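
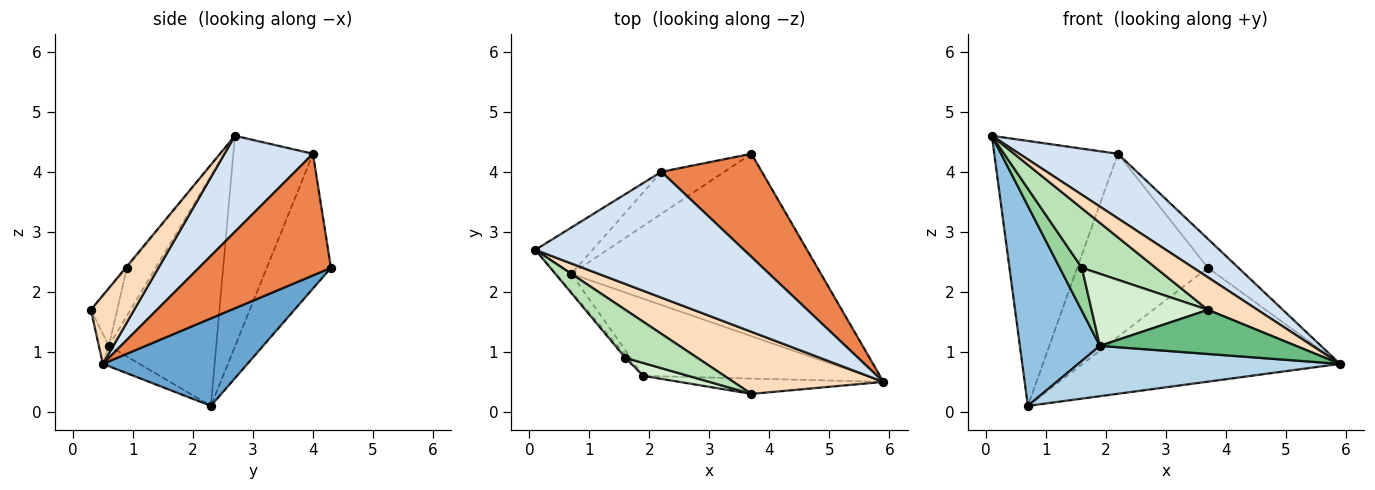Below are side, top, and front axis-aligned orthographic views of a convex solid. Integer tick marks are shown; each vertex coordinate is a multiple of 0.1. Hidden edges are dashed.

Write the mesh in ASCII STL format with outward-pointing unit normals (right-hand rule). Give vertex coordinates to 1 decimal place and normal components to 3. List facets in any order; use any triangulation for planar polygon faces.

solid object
 facet normal 0.285 0.507 -0.813
  outer loop
   vertex 0.7 2.3 0.1
   vertex 3.7 4.3 2.4
   vertex 5.9 0.5 0.8
  endloop
 endfacet
 facet normal -0.801 -0.597 -0.054
  outer loop
   vertex 1.9 0.6 1.1
   vertex 0.1 2.7 4.6
   vertex 0.7 2.3 0.1
  endloop
 endfacet
 facet normal -0.076 -0.545 -0.835
  outer loop
   vertex 1.9 0.6 1.1
   vertex 0.7 2.3 0.1
   vertex 5.9 0.5 0.8
  endloop
 endfacet
 facet normal 0.379 -0.422 0.823
  outer loop
   vertex 2.2 4.0 4.3
   vertex 0.1 2.7 4.6
   vertex 5.9 0.5 0.8
  endloop
 endfacet
 facet normal 0.759 0.175 0.627
  outer loop
   vertex 2.2 4.0 4.3
   vertex 5.9 0.5 0.8
   vertex 3.7 4.3 2.4
  endloop
 endfacet
 facet normal -0.536 0.832 -0.145
  outer loop
   vertex 2.2 4.0 4.3
   vertex 0.7 2.3 0.1
   vertex 0.1 2.7 4.6
  endloop
 endfacet
 facet normal -0.431 0.879 -0.202
  outer loop
   vertex 2.2 4.0 4.3
   vertex 3.7 4.3 2.4
   vertex 0.7 2.3 0.1
  endloop
 endfacet
 facet normal 0.375 -0.430 0.821
  outer loop
   vertex 3.7 0.3 1.7
   vertex 5.9 0.5 0.8
   vertex 0.1 2.7 4.6
  endloop
 endfacet
 facet normal -0.048 -0.944 -0.327
  outer loop
   vertex 3.7 0.3 1.7
   vertex 1.9 0.6 1.1
   vertex 5.9 0.5 0.8
  endloop
 endfacet
 facet normal -0.792 -0.608 -0.042
  outer loop
   vertex 1.6 0.9 2.4
   vertex 0.1 2.7 4.6
   vertex 1.9 0.6 1.1
  endloop
 endfacet
 facet normal -0.013 -0.778 0.628
  outer loop
   vertex 1.6 0.9 2.4
   vertex 3.7 0.3 1.7
   vertex 0.1 2.7 4.6
  endloop
 endfacet
 facet normal -0.217 -0.961 0.172
  outer loop
   vertex 1.6 0.9 2.4
   vertex 1.9 0.6 1.1
   vertex 3.7 0.3 1.7
  endloop
 endfacet
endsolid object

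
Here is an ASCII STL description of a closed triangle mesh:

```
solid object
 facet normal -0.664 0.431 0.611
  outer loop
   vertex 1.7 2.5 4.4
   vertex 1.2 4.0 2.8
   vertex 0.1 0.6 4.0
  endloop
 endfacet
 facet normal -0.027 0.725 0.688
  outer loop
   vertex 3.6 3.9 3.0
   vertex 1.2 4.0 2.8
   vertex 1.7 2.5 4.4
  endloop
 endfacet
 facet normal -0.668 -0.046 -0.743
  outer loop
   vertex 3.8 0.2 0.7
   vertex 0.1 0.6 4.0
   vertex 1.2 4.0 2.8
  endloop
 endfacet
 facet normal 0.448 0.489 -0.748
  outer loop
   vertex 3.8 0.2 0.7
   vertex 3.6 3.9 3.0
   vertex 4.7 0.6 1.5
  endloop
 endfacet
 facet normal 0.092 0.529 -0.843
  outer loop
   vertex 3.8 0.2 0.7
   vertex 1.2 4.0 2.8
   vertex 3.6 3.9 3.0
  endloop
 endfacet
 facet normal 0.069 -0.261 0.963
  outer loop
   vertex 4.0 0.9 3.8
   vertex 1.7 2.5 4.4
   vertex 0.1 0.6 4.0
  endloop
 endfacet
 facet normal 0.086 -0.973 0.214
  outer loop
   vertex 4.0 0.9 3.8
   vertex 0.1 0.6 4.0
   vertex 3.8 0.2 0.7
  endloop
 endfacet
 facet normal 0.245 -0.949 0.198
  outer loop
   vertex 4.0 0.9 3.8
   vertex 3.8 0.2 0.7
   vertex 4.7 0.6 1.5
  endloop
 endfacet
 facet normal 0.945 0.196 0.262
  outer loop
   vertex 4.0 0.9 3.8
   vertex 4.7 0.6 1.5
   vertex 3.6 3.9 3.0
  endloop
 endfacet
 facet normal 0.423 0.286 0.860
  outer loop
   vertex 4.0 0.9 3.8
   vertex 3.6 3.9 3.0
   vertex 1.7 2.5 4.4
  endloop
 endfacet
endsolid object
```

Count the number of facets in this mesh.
10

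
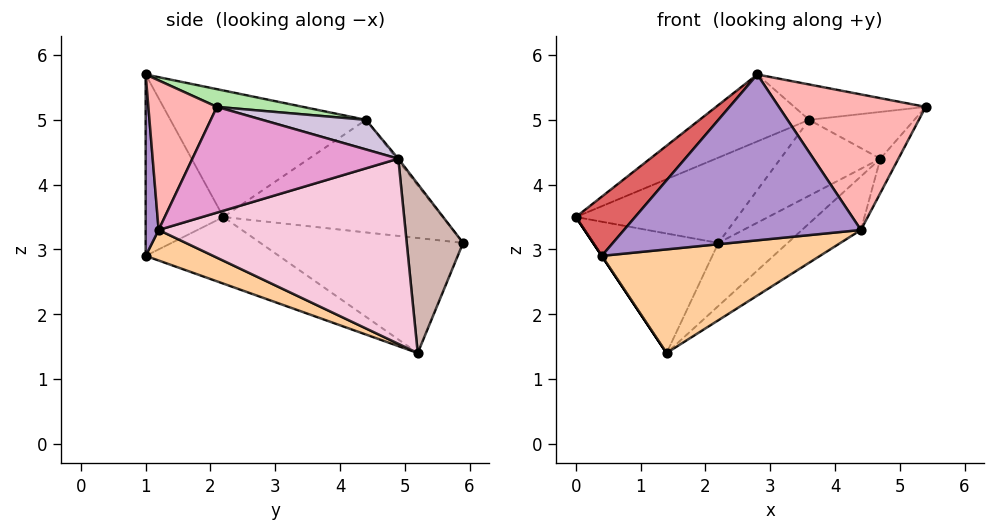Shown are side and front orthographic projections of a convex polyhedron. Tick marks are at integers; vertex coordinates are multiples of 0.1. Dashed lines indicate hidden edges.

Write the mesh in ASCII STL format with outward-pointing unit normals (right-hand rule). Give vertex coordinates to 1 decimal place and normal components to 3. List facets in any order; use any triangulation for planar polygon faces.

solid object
 facet normal -0.837 0.517 0.181
  outer loop
   vertex 1.4 5.2 1.4
   vertex 0.0 2.2 3.5
   vertex 2.2 5.9 3.1
  endloop
 endfacet
 facet normal -0.552 0.407 0.728
  outer loop
   vertex 3.6 4.4 5.0
   vertex 2.2 5.9 3.1
   vertex 0.0 2.2 3.5
  endloop
 endfacet
 facet normal -0.832 0.000 -0.555
  outer loop
   vertex 0.4 1.0 2.9
   vertex 0.0 2.2 3.5
   vertex 1.4 5.2 1.4
  endloop
 endfacet
 facet normal 0.111 -0.358 -0.927
  outer loop
   vertex 0.4 1.0 2.9
   vertex 1.4 5.2 1.4
   vertex 4.4 1.2 3.3
  endloop
 endfacet
 facet normal -0.513 0.287 0.809
  outer loop
   vertex 2.8 1.0 5.7
   vertex 3.6 4.4 5.0
   vertex 0.0 2.2 3.5
  endloop
 endfacet
 facet normal 0.114 0.174 0.978
  outer loop
   vertex 2.8 1.0 5.7
   vertex 5.4 2.1 5.2
   vertex 3.6 4.4 5.0
  endloop
 endfacet
 facet normal -0.657 -0.501 0.563
  outer loop
   vertex 2.8 1.0 5.7
   vertex 0.0 2.2 3.5
   vertex 0.4 1.0 2.9
  endloop
 endfacet
 facet normal 0.414 -0.887 0.202
  outer loop
   vertex 2.8 1.0 5.7
   vertex 4.4 1.2 3.3
   vertex 5.4 2.1 5.2
  endloop
 endfacet
 facet normal 0.055 -0.997 -0.047
  outer loop
   vertex 2.8 1.0 5.7
   vertex 0.4 1.0 2.9
   vertex 4.4 1.2 3.3
  endloop
 endfacet
 facet normal 0.329 0.335 0.883
  outer loop
   vertex 4.7 4.9 4.4
   vertex 3.6 4.4 5.0
   vertex 5.4 2.1 5.2
  endloop
 endfacet
 facet normal -0.013 0.780 0.626
  outer loop
   vertex 4.7 4.9 4.4
   vertex 2.2 5.9 3.1
   vertex 3.6 4.4 5.0
  endloop
 endfacet
 facet normal 0.537 0.661 -0.525
  outer loop
   vertex 4.7 4.9 4.4
   vertex 1.4 5.2 1.4
   vertex 2.2 5.9 3.1
  endloop
 endfacet
 facet normal 0.867 0.076 -0.492
  outer loop
   vertex 4.7 4.9 4.4
   vertex 5.4 2.1 5.2
   vertex 4.4 1.2 3.3
  endloop
 endfacet
 facet normal 0.672 0.160 -0.723
  outer loop
   vertex 4.7 4.9 4.4
   vertex 4.4 1.2 3.3
   vertex 1.4 5.2 1.4
  endloop
 endfacet
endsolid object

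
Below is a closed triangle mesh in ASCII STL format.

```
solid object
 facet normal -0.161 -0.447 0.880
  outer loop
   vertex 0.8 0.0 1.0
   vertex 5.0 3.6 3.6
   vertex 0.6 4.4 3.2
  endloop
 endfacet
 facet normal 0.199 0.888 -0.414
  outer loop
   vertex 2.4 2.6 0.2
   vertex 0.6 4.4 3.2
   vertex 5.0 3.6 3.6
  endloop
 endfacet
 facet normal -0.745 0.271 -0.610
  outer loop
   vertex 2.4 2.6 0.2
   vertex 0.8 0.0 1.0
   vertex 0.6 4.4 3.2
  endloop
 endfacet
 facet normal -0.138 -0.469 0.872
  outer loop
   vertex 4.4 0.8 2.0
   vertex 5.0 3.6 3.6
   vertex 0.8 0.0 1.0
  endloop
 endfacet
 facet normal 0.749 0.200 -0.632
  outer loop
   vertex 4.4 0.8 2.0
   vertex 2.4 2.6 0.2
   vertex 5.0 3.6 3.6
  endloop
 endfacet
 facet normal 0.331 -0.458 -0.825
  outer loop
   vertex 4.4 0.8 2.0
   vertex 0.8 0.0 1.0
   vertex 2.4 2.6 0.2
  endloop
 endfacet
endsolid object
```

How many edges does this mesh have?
9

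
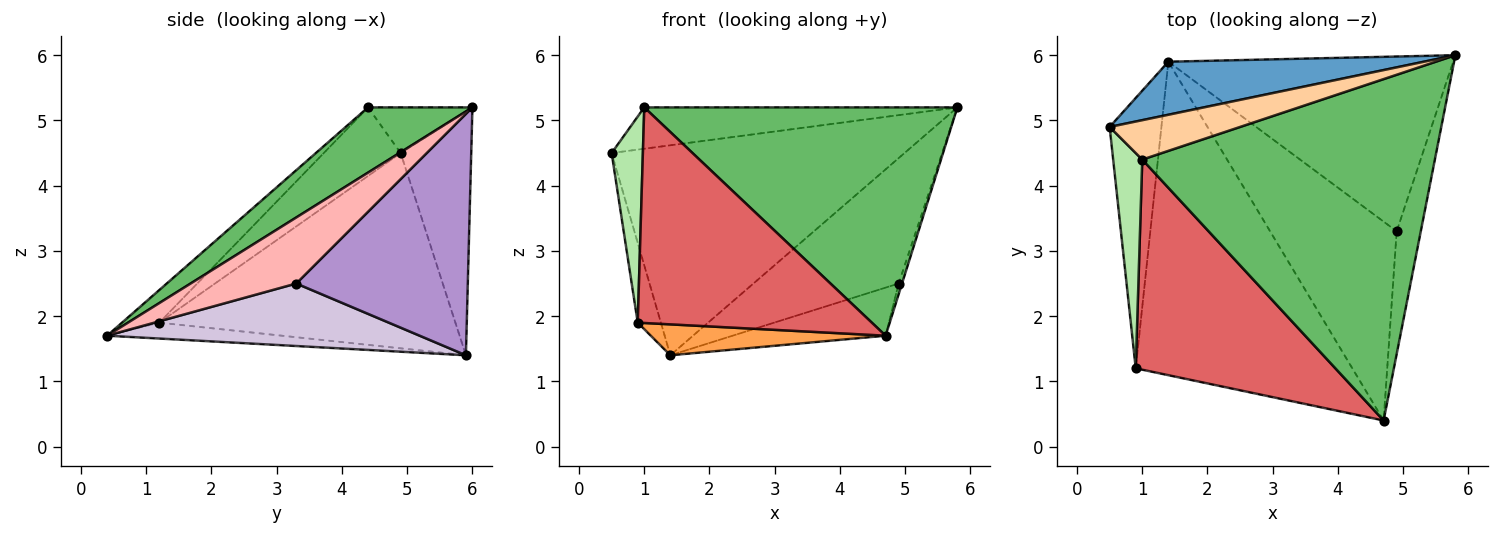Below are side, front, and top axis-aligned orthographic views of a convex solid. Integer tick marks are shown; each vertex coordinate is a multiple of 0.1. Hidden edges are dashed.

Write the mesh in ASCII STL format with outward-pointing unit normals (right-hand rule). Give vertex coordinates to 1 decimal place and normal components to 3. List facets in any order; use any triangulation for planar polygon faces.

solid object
 facet normal -0.227 0.944 0.239
  outer loop
   vertex 1.4 5.9 1.4
   vertex 0.5 4.9 4.5
   vertex 5.8 6.0 5.2
  endloop
 endfacet
 facet normal -0.964 0.075 -0.256
  outer loop
   vertex 0.9 1.2 1.9
   vertex 0.5 4.9 4.5
   vertex 1.4 5.9 1.4
  endloop
 endfacet
 facet normal -0.073 -0.098 -0.993
  outer loop
   vertex 0.9 1.2 1.9
   vertex 1.4 5.9 1.4
   vertex 4.7 0.4 1.7
  endloop
 endfacet
 facet normal -0.235 0.704 0.670
  outer loop
   vertex 1.0 4.4 5.2
   vertex 5.8 6.0 5.2
   vertex 0.5 4.9 4.5
  endloop
 endfacet
 facet normal 0.182 -0.547 0.817
  outer loop
   vertex 1.0 4.4 5.2
   vertex 4.7 0.4 1.7
   vertex 5.8 6.0 5.2
  endloop
 endfacet
 facet normal -0.862 -0.350 0.366
  outer loop
   vertex 1.0 4.4 5.2
   vertex 0.5 4.9 4.5
   vertex 0.9 1.2 1.9
  endloop
 endfacet
 facet normal -0.113 -0.712 0.693
  outer loop
   vertex 1.0 4.4 5.2
   vertex 0.9 1.2 1.9
   vertex 4.7 0.4 1.7
  endloop
 endfacet
 facet normal 0.939 0.030 -0.343
  outer loop
   vertex 4.9 3.3 2.5
   vertex 5.8 6.0 5.2
   vertex 4.7 0.4 1.7
  endloop
 endfacet
 facet normal 0.567 0.480 -0.669
  outer loop
   vertex 4.9 3.3 2.5
   vertex 1.4 5.9 1.4
   vertex 5.8 6.0 5.2
  endloop
 endfacet
 facet normal 0.433 0.212 -0.876
  outer loop
   vertex 4.9 3.3 2.5
   vertex 4.7 0.4 1.7
   vertex 1.4 5.9 1.4
  endloop
 endfacet
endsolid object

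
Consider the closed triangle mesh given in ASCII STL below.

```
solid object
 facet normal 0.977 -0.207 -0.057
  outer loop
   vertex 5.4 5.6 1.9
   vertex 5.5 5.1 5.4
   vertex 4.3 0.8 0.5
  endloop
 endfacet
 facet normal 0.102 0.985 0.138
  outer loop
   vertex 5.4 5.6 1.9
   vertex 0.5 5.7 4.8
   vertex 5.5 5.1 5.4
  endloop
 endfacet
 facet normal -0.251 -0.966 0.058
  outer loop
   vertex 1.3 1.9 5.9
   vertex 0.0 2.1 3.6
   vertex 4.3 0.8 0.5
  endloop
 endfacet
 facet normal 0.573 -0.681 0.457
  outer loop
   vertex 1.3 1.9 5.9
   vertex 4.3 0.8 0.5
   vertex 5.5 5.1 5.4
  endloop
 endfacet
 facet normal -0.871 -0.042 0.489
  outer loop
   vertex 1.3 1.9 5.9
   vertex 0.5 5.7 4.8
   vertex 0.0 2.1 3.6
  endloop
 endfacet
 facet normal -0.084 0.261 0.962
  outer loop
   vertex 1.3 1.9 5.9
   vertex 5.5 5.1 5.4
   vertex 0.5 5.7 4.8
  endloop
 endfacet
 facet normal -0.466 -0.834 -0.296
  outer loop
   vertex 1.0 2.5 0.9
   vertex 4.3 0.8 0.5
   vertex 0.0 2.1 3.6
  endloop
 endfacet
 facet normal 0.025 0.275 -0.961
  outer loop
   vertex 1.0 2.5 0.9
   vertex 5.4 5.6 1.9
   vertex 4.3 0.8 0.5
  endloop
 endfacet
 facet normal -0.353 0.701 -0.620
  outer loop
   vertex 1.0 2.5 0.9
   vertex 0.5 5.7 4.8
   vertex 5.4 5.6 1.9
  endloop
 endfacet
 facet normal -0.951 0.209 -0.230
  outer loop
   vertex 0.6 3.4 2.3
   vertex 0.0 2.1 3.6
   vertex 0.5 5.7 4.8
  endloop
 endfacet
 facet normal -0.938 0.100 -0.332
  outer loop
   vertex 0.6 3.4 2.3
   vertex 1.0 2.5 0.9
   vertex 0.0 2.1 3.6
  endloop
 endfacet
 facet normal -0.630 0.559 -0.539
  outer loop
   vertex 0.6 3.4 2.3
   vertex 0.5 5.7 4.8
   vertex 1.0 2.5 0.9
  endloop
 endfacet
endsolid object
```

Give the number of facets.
12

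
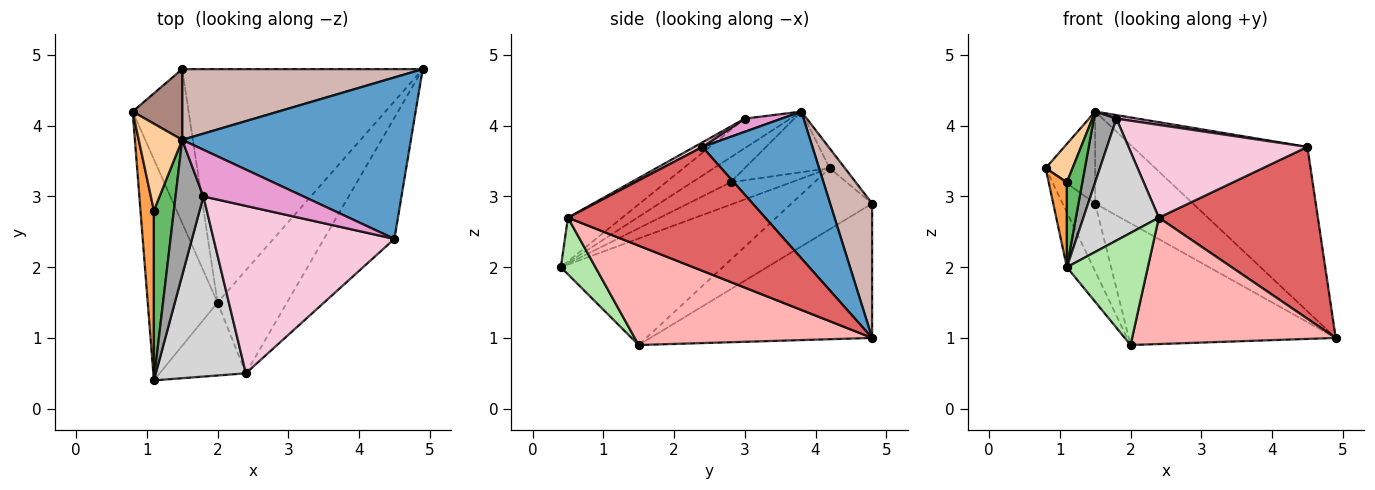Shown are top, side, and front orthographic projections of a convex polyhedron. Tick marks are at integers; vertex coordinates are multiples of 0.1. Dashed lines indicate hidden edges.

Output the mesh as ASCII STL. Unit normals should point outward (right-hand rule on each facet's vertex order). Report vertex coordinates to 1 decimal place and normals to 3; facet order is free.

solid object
 facet normal 0.410 0.651 0.639
  outer loop
   vertex 4.5 2.4 3.7
   vertex 4.9 4.8 1.0
   vertex 1.5 3.8 4.2
  endloop
 endfacet
 facet normal -0.829 0.135 -0.543
  outer loop
   vertex 2.0 1.5 0.9
   vertex 1.1 0.4 2.0
   vertex 0.8 4.2 3.4
  endloop
 endfacet
 facet normal -0.830 -0.249 0.498
  outer loop
   vertex 1.1 2.8 3.2
   vertex 0.8 4.2 3.4
   vertex 1.1 0.4 2.0
  endloop
 endfacet
 facet normal -0.787 -0.249 0.564
  outer loop
   vertex 1.1 2.8 3.2
   vertex 1.5 3.8 4.2
   vertex 0.8 4.2 3.4
  endloop
 endfacet
 facet normal -0.745 -0.298 0.596
  outer loop
   vertex 1.1 2.8 3.2
   vertex 1.1 0.4 2.0
   vertex 1.5 3.8 4.2
  endloop
 endfacet
 facet normal 0.337 -0.789 -0.513
  outer loop
   vertex 2.4 0.5 2.7
   vertex 1.1 0.4 2.0
   vertex 2.0 1.5 0.9
  endloop
 endfacet
 facet normal 0.712 -0.574 -0.405
  outer loop
   vertex 2.4 0.5 2.7
   vertex 4.9 4.8 1.0
   vertex 4.5 2.4 3.7
  endloop
 endfacet
 facet normal 0.671 -0.575 -0.469
  outer loop
   vertex 2.4 0.5 2.7
   vertex 2.0 1.5 0.9
   vertex 4.9 4.8 1.0
  endloop
 endfacet
 facet normal -0.707 0.285 -0.647
  outer loop
   vertex 1.5 4.8 2.9
   vertex 2.0 1.5 0.9
   vertex 0.8 4.2 3.4
  endloop
 endfacet
 facet normal -0.444 0.414 -0.795
  outer loop
   vertex 1.5 4.8 2.9
   vertex 4.9 4.8 1.0
   vertex 2.0 1.5 0.9
  endloop
 endfacet
 facet normal -0.237 0.770 0.592
  outer loop
   vertex 1.5 4.8 2.9
   vertex 0.8 4.2 3.4
   vertex 1.5 3.8 4.2
  endloop
 endfacet
 facet normal 0.323 0.750 0.577
  outer loop
   vertex 1.5 4.8 2.9
   vertex 1.5 3.8 4.2
   vertex 4.9 4.8 1.0
  endloop
 endfacet
 facet normal 0.130 -0.075 0.989
  outer loop
   vertex 1.8 3.0 4.1
   vertex 4.5 2.4 3.7
   vertex 1.5 3.8 4.2
  endloop
 endfacet
 facet normal 0.022 -0.484 0.875
  outer loop
   vertex 1.8 3.0 4.1
   vertex 2.4 0.5 2.7
   vertex 4.5 2.4 3.7
  endloop
 endfacet
 facet normal -0.685 -0.337 0.646
  outer loop
   vertex 1.8 3.0 4.1
   vertex 1.5 3.8 4.2
   vertex 1.1 0.4 2.0
  endloop
 endfacet
 facet normal -0.374 -0.520 0.768
  outer loop
   vertex 1.8 3.0 4.1
   vertex 1.1 0.4 2.0
   vertex 2.4 0.5 2.7
  endloop
 endfacet
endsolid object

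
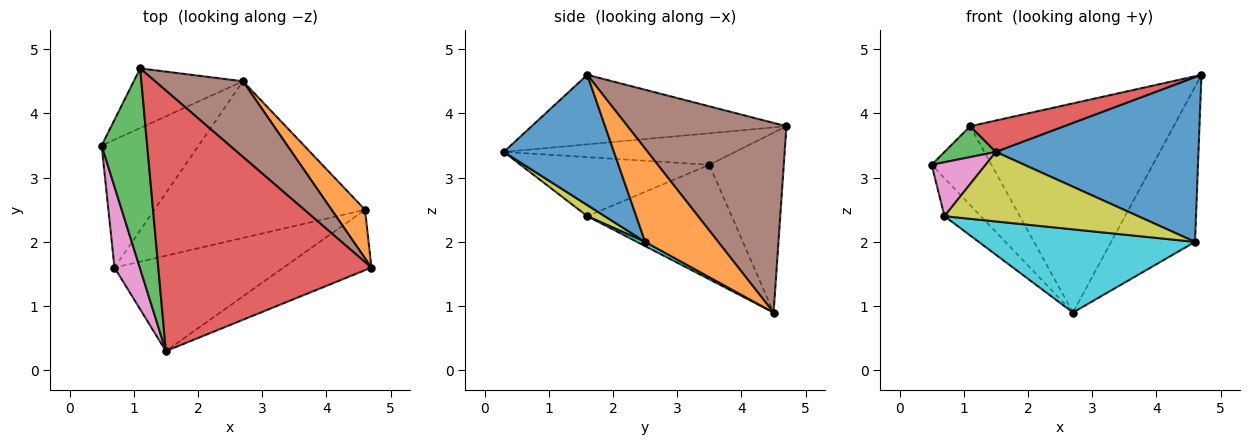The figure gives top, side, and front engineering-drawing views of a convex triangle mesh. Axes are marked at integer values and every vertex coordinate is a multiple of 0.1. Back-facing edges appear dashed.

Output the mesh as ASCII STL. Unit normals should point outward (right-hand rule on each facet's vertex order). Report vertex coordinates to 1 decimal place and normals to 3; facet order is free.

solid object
 facet normal 0.455 -0.836 -0.307
  outer loop
   vertex 4.6 2.5 2.0
   vertex 4.7 1.6 4.6
   vertex 1.5 0.3 3.4
  endloop
 endfacet
 facet normal 0.640 0.734 0.229
  outer loop
   vertex 4.6 2.5 2.0
   vertex 2.7 4.5 0.9
   vertex 4.7 1.6 4.6
  endloop
 endfacet
 facet normal -0.565 -0.125 0.816
  outer loop
   vertex 1.1 4.7 3.8
   vertex 0.5 3.5 3.2
   vertex 1.5 0.3 3.4
  endloop
 endfacet
 facet normal -0.308 -0.114 0.945
  outer loop
   vertex 1.1 4.7 3.8
   vertex 1.5 0.3 3.4
   vertex 4.7 1.6 4.6
  endloop
 endfacet
 facet normal -0.705 0.566 -0.428
  outer loop
   vertex 1.1 4.7 3.8
   vertex 2.7 4.5 0.9
   vertex 0.5 3.5 3.2
  endloop
 endfacet
 facet normal 0.592 0.758 0.274
  outer loop
   vertex 1.1 4.7 3.8
   vertex 4.7 1.6 4.6
   vertex 2.7 4.5 0.9
  endloop
 endfacet
 facet normal -0.889 -0.254 0.381
  outer loop
   vertex 0.7 1.6 2.4
   vertex 1.5 0.3 3.4
   vertex 0.5 3.5 3.2
  endloop
 endfacet
 facet normal -0.749 0.188 -0.635
  outer loop
   vertex 0.7 1.6 2.4
   vertex 0.5 3.5 3.2
   vertex 2.7 4.5 0.9
  endloop
 endfacet
 facet normal 0.053 -0.588 -0.807
  outer loop
   vertex 0.7 1.6 2.4
   vertex 4.6 2.5 2.0
   vertex 1.5 0.3 3.4
  endloop
 endfacet
 facet normal 0.018 -0.469 -0.883
  outer loop
   vertex 0.7 1.6 2.4
   vertex 2.7 4.5 0.9
   vertex 4.6 2.5 2.0
  endloop
 endfacet
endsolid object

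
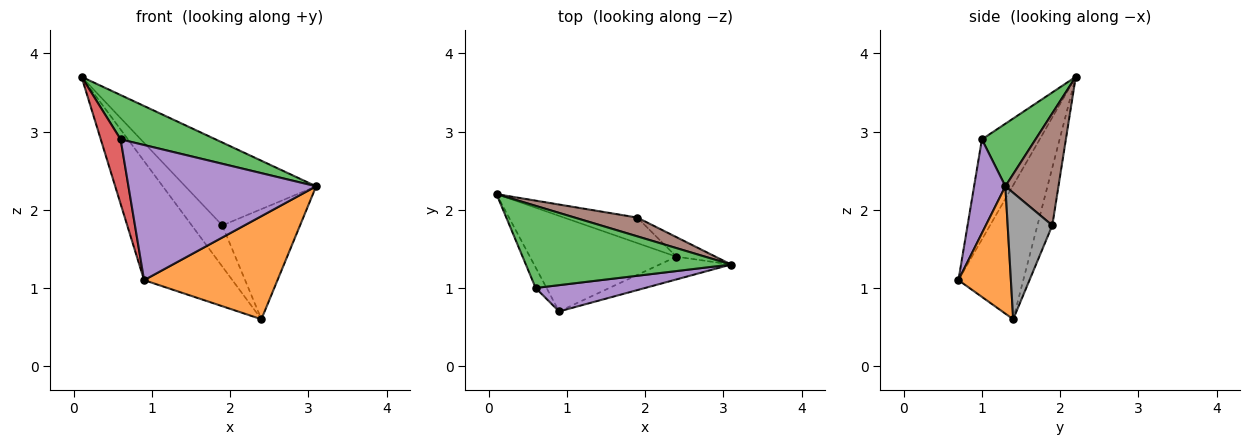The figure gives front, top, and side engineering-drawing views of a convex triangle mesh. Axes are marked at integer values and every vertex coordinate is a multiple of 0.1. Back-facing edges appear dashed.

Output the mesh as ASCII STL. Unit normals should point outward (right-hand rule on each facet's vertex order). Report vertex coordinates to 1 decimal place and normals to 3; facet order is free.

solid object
 facet normal -0.497 0.677 -0.543
  outer loop
   vertex 2.4 1.4 0.6
   vertex 0.9 0.7 1.1
   vertex 0.1 2.2 3.7
  endloop
 endfacet
 facet normal 0.358 -0.912 -0.201
  outer loop
   vertex 2.4 1.4 0.6
   vertex 3.1 1.3 2.3
   vertex 0.9 0.7 1.1
  endloop
 endfacet
 facet normal 0.259 -0.459 0.850
  outer loop
   vertex 0.6 1.0 2.9
   vertex 3.1 1.3 2.3
   vertex 0.1 2.2 3.7
  endloop
 endfacet
 facet normal -0.941 -0.323 -0.103
  outer loop
   vertex 0.6 1.0 2.9
   vertex 0.1 2.2 3.7
   vertex 0.9 0.7 1.1
  endloop
 endfacet
 facet normal 0.161 -0.969 0.188
  outer loop
   vertex 0.6 1.0 2.9
   vertex 0.9 0.7 1.1
   vertex 3.1 1.3 2.3
  endloop
 endfacet
 facet normal 0.368 0.907 0.205
  outer loop
   vertex 1.9 1.9 1.8
   vertex 0.1 2.2 3.7
   vertex 3.1 1.3 2.3
  endloop
 endfacet
 facet normal -0.383 0.785 -0.487
  outer loop
   vertex 1.9 1.9 1.8
   vertex 2.4 1.4 0.6
   vertex 0.1 2.2 3.7
  endloop
 endfacet
 facet normal 0.492 0.857 -0.152
  outer loop
   vertex 1.9 1.9 1.8
   vertex 3.1 1.3 2.3
   vertex 2.4 1.4 0.6
  endloop
 endfacet
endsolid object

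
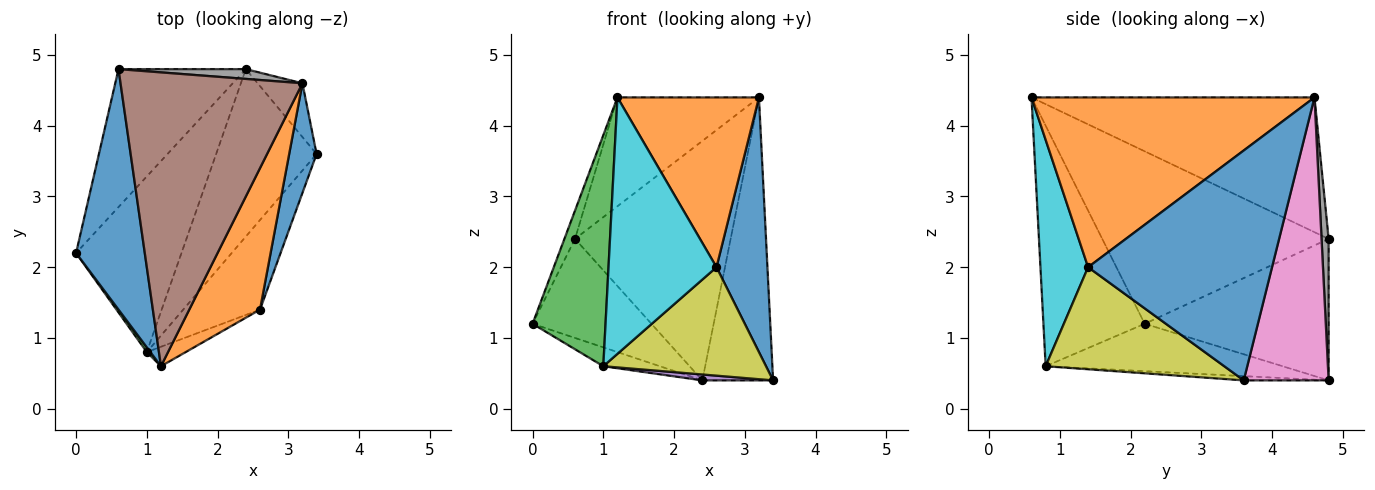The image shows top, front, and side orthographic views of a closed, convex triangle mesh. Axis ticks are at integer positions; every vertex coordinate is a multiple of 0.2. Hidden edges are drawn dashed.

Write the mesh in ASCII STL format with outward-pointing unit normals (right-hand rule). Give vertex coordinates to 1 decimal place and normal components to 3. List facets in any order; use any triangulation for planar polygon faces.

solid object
 facet normal -0.928 0.044 0.370
  outer loop
   vertex 0.6 4.8 2.4
   vertex 0.0 2.2 1.2
   vertex 1.2 0.6 4.4
  endloop
 endfacet
 facet normal -0.670 0.433 -0.603
  outer loop
   vertex 0.6 4.8 2.4
   vertex 2.4 4.8 0.4
   vertex 0.0 2.2 1.2
  endloop
 endfacet
 facet normal -0.811 -0.585 0.012
  outer loop
   vertex 1.0 0.8 0.6
   vertex 1.2 0.6 4.4
   vertex 0.0 2.2 1.2
  endloop
 endfacet
 facet normal -0.408 0.097 -0.908
  outer loop
   vertex 1.0 0.8 0.6
   vertex 0.0 2.2 1.2
   vertex 2.4 4.8 0.4
  endloop
 endfacet
 facet normal -0.042 -0.035 -0.998
  outer loop
   vertex 1.0 0.8 0.6
   vertex 2.4 4.8 0.4
   vertex 3.4 3.6 0.4
  endloop
 endfacet
 facet normal -0.570 0.285 0.770
  outer loop
   vertex 3.2 4.6 4.4
   vertex 0.6 4.8 2.4
   vertex 1.2 0.6 4.4
  endloop
 endfacet
 facet normal 0.763 0.636 -0.121
  outer loop
   vertex 3.2 4.6 4.4
   vertex 3.4 3.6 0.4
   vertex 2.4 4.8 0.4
  endloop
 endfacet
 facet normal 0.045 0.998 0.041
  outer loop
   vertex 3.2 4.6 4.4
   vertex 2.4 4.8 0.4
   vertex 0.6 4.8 2.4
  endloop
 endfacet
 facet normal 0.646 -0.588 -0.486
  outer loop
   vertex 2.6 1.4 2.0
   vertex 1.0 0.8 0.6
   vertex 3.4 3.6 0.4
  endloop
 endfacet
 facet normal 0.403 -0.913 -0.069
  outer loop
   vertex 2.6 1.4 2.0
   vertex 1.2 0.6 4.4
   vertex 1.0 0.8 0.6
  endloop
 endfacet
 facet normal 0.957 -0.265 0.114
  outer loop
   vertex 2.6 1.4 2.0
   vertex 3.4 3.6 0.4
   vertex 3.2 4.6 4.4
  endloop
 endfacet
 facet normal 0.838 -0.419 0.349
  outer loop
   vertex 2.6 1.4 2.0
   vertex 3.2 4.6 4.4
   vertex 1.2 0.6 4.4
  endloop
 endfacet
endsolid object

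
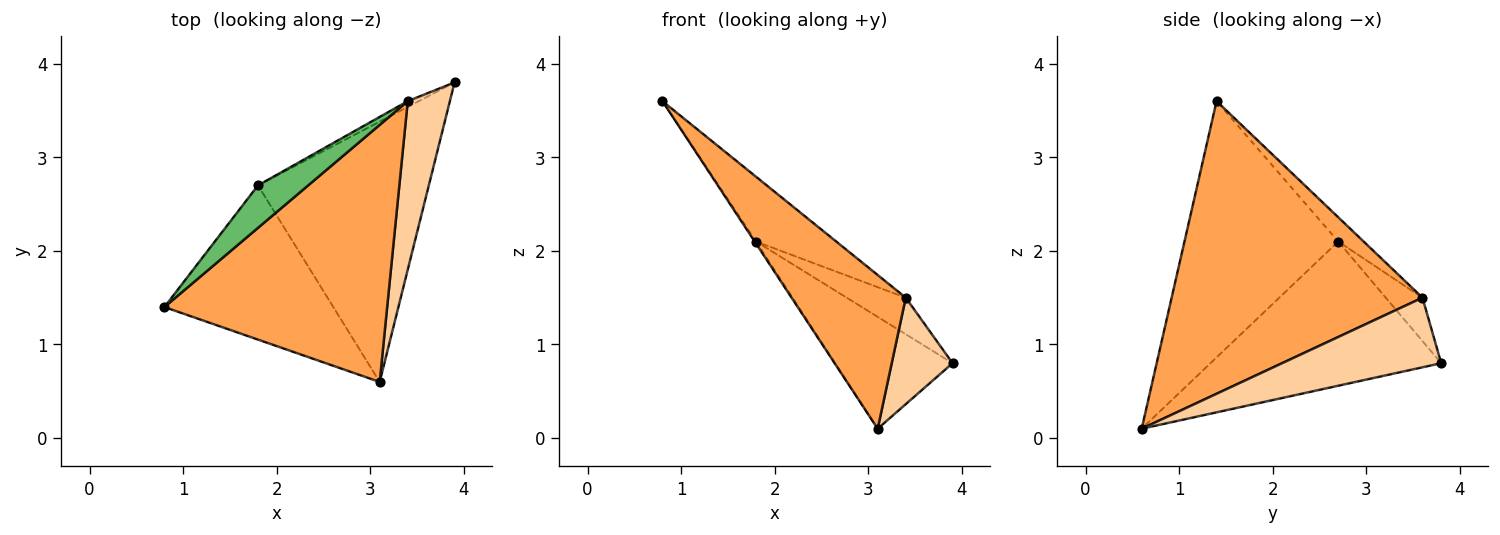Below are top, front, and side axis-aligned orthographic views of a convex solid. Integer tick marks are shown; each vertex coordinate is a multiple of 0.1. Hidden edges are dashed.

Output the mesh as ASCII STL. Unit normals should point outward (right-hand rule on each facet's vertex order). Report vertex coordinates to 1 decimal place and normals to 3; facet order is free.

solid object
 facet normal -0.835 0.007 -0.550
  outer loop
   vertex 1.8 2.7 2.1
   vertex 3.1 0.6 0.1
   vertex 0.8 1.4 3.6
  endloop
 endfacet
 facet normal -0.613 0.312 -0.726
  outer loop
   vertex 1.8 2.7 2.1
   vertex 3.9 3.8 0.8
   vertex 3.1 0.6 0.1
  endloop
 endfacet
 facet normal 0.748 -0.341 0.569
  outer loop
   vertex 3.4 3.6 1.5
   vertex 0.8 1.4 3.6
   vertex 3.1 0.6 0.1
  endloop
 endfacet
 facet normal 0.813 -0.311 0.492
  outer loop
   vertex 3.4 3.6 1.5
   vertex 3.1 0.6 0.1
   vertex 3.9 3.8 0.8
  endloop
 endfacet
 facet normal -0.256 0.808 0.530
  outer loop
   vertex 3.4 3.6 1.5
   vertex 1.8 2.7 2.1
   vertex 0.8 1.4 3.6
  endloop
 endfacet
 facet normal -0.523 0.842 -0.133
  outer loop
   vertex 3.4 3.6 1.5
   vertex 3.9 3.8 0.8
   vertex 1.8 2.7 2.1
  endloop
 endfacet
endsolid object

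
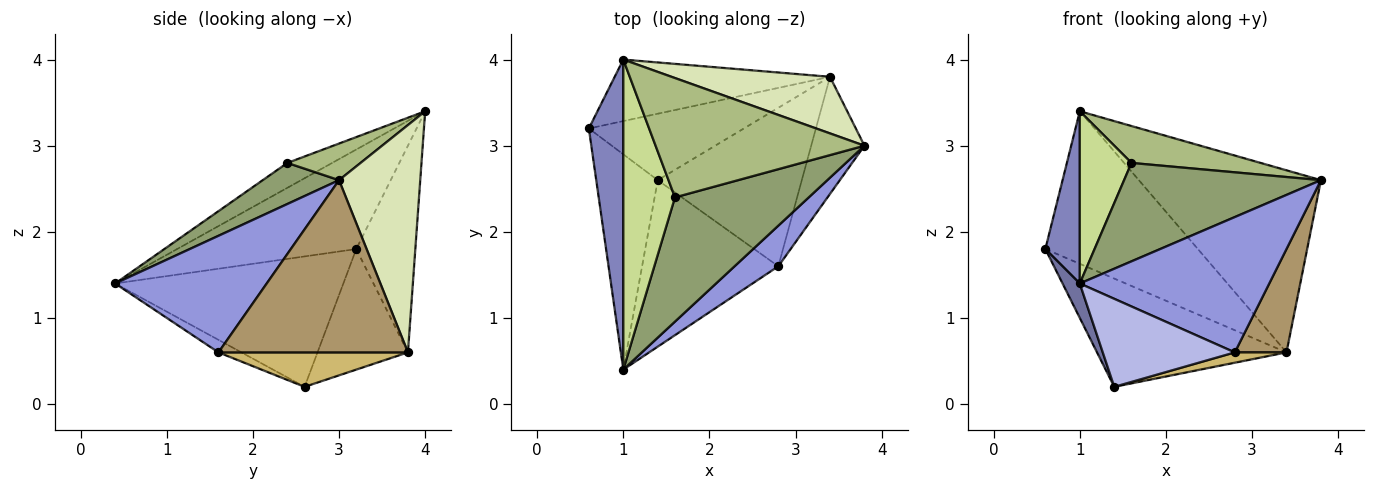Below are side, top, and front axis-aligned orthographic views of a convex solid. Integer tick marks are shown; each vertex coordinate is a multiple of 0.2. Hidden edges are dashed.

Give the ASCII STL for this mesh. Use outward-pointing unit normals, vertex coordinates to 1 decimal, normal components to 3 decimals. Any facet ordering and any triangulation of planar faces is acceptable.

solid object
 facet normal -0.902 -0.068 -0.426
  outer loop
   vertex 1.4 2.6 0.2
   vertex 1.0 0.4 1.4
   vertex 0.6 3.2 1.8
  endloop
 endfacet
 facet normal -0.930 -0.179 0.322
  outer loop
   vertex 1.0 4.0 3.4
   vertex 0.6 3.2 1.8
   vertex 1.0 0.4 1.4
  endloop
 endfacet
 facet normal 0.608 -0.760 0.228
  outer loop
   vertex 2.8 1.6 0.6
   vertex 3.8 3.0 2.6
   vertex 1.0 0.4 1.4
  endloop
 endfacet
 facet normal -0.081 -0.466 -0.881
  outer loop
   vertex 2.8 1.6 0.6
   vertex 1.0 0.4 1.4
   vertex 1.4 2.6 0.2
  endloop
 endfacet
 facet normal 0.234 -0.604 0.762
  outer loop
   vertex 1.6 2.4 2.8
   vertex 1.0 0.4 1.4
   vertex 3.8 3.0 2.6
  endloop
 endfacet
 facet normal 0.165 -0.291 0.942
  outer loop
   vertex 1.6 2.4 2.8
   vertex 3.8 3.0 2.6
   vertex 1.0 4.0 3.4
  endloop
 endfacet
 facet normal -0.388 -0.448 0.806
  outer loop
   vertex 1.6 2.4 2.8
   vertex 1.0 4.0 3.4
   vertex 1.0 0.4 1.4
  endloop
 endfacet
 facet normal 0.392 0.879 0.273
  outer loop
   vertex 3.4 3.8 0.6
   vertex 1.0 4.0 3.4
   vertex 3.8 3.0 2.6
  endloop
 endfacet
 facet normal 0.925 -0.252 -0.286
  outer loop
   vertex 3.4 3.8 0.6
   vertex 3.8 3.0 2.6
   vertex 2.8 1.6 0.6
  endloop
 endfacet
 facet normal 0.232 -0.063 -0.971
  outer loop
   vertex 3.4 3.8 0.6
   vertex 2.8 1.6 0.6
   vertex 1.4 2.6 0.2
  endloop
 endfacet
 facet normal -0.377 0.789 -0.484
  outer loop
   vertex 3.4 3.8 0.6
   vertex 1.4 2.6 0.2
   vertex 0.6 3.2 1.8
  endloop
 endfacet
 facet normal -0.338 0.873 -0.352
  outer loop
   vertex 3.4 3.8 0.6
   vertex 0.6 3.2 1.8
   vertex 1.0 4.0 3.4
  endloop
 endfacet
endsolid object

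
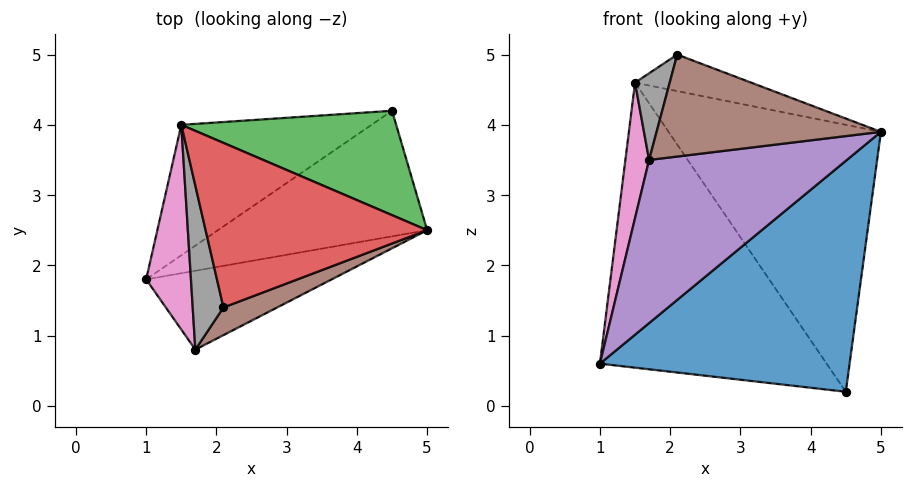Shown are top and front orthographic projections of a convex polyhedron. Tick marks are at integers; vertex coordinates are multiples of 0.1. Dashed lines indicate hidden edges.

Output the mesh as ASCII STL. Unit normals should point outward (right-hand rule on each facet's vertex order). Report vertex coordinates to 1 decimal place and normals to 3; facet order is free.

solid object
 facet normal 0.480 -0.770 -0.419
  outer loop
   vertex 4.5 4.2 0.2
   vertex 5.0 2.5 3.9
   vertex 1.0 1.8 0.6
  endloop
 endfacet
 facet normal -0.557 0.755 -0.346
  outer loop
   vertex 1.5 4.0 4.6
   vertex 4.5 4.2 0.2
   vertex 1.0 1.8 0.6
  endloop
 endfacet
 facet normal 0.427 0.842 0.329
  outer loop
   vertex 1.5 4.0 4.6
   vertex 5.0 2.5 3.9
   vertex 4.5 4.2 0.2
  endloop
 endfacet
 facet normal 0.277 0.208 0.938
  outer loop
   vertex 1.5 4.0 4.6
   vertex 2.1 1.4 5.0
   vertex 5.0 2.5 3.9
  endloop
 endfacet
 facet normal 0.459 -0.800 -0.387
  outer loop
   vertex 1.7 0.8 3.5
   vertex 1.0 1.8 0.6
   vertex 5.0 2.5 3.9
  endloop
 endfacet
 facet normal 0.422 -0.875 0.237
  outer loop
   vertex 1.7 0.8 3.5
   vertex 5.0 2.5 3.9
   vertex 2.1 1.4 5.0
  endloop
 endfacet
 facet normal -0.973 -0.127 0.191
  outer loop
   vertex 1.7 0.8 3.5
   vertex 1.5 4.0 4.6
   vertex 1.0 1.8 0.6
  endloop
 endfacet
 facet normal -0.934 -0.167 0.316
  outer loop
   vertex 1.7 0.8 3.5
   vertex 2.1 1.4 5.0
   vertex 1.5 4.0 4.6
  endloop
 endfacet
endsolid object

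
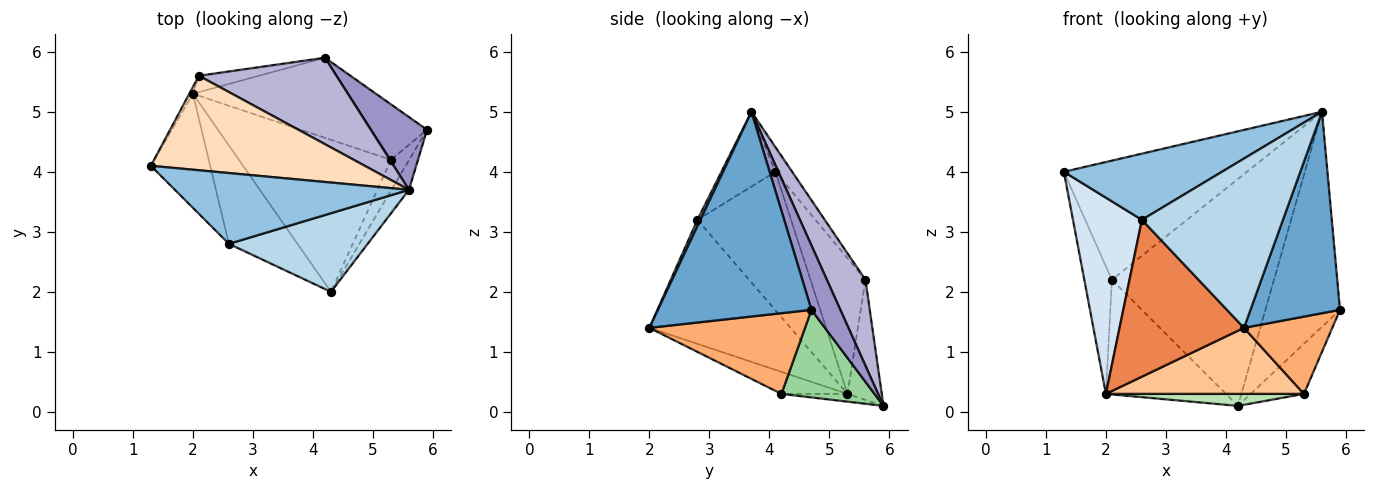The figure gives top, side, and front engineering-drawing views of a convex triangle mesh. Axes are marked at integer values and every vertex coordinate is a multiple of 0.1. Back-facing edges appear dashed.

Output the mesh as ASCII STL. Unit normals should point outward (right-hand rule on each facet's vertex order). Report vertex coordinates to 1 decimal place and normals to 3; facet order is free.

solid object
 facet normal 0.862 -0.502 -0.074
  outer loop
   vertex 5.6 3.7 5.0
   vertex 4.3 2.0 1.4
   vertex 5.9 4.7 1.7
  endloop
 endfacet
 facet normal -0.227 -0.665 0.711
  outer loop
   vertex 2.6 2.8 3.2
   vertex 5.6 3.7 5.0
   vertex 1.3 4.1 4.0
  endloop
 endfacet
 facet normal 0.019 -0.907 0.421
  outer loop
   vertex 2.6 2.8 3.2
   vertex 4.3 2.0 1.4
   vertex 5.6 3.7 5.0
  endloop
 endfacet
 facet normal -0.761 -0.561 -0.326
  outer loop
   vertex 2.6 2.8 3.2
   vertex 1.3 4.1 4.0
   vertex 2.0 5.3 0.3
  endloop
 endfacet
 facet normal -0.693 -0.611 -0.383
  outer loop
   vertex 2.6 2.8 3.2
   vertex 2.0 5.3 0.3
   vertex 4.3 2.0 1.4
  endloop
 endfacet
 facet normal 0.853 -0.484 -0.193
  outer loop
   vertex 5.3 4.2 0.3
   vertex 5.9 4.7 1.7
   vertex 4.3 2.0 1.4
  endloop
 endfacet
 facet normal -0.132 -0.395 -0.909
  outer loop
   vertex 5.3 4.2 0.3
   vertex 4.3 2.0 1.4
   vertex 2.0 5.3 0.3
  endloop
 endfacet
 facet normal -0.071 0.782 0.620
  outer loop
   vertex 2.1 5.6 2.2
   vertex 1.3 4.1 4.0
   vertex 5.6 3.7 5.0
  endloop
 endfacet
 facet normal -0.894 0.448 -0.024
  outer loop
   vertex 2.1 5.6 2.2
   vertex 2.0 5.3 0.3
   vertex 1.3 4.1 4.0
  endloop
 endfacet
 facet normal 0.761 0.435 -0.482
  outer loop
   vertex 4.2 5.9 0.1
   vertex 5.9 4.7 1.7
   vertex 5.3 4.2 0.3
  endloop
 endfacet
 facet normal -0.049 -0.148 -0.988
  outer loop
   vertex 4.2 5.9 0.1
   vertex 5.3 4.2 0.3
   vertex 2.0 5.3 0.3
  endloop
 endfacet
 facet normal -0.272 0.953 -0.136
  outer loop
   vertex 4.2 5.9 0.1
   vertex 2.0 5.3 0.3
   vertex 2.1 5.6 2.2
  endloop
 endfacet
 facet normal 0.345 0.889 0.301
  outer loop
   vertex 4.2 5.9 0.1
   vertex 5.6 3.7 5.0
   vertex 5.9 4.7 1.7
  endloop
 endfacet
 facet normal 0.217 0.912 0.347
  outer loop
   vertex 4.2 5.9 0.1
   vertex 2.1 5.6 2.2
   vertex 5.6 3.7 5.0
  endloop
 endfacet
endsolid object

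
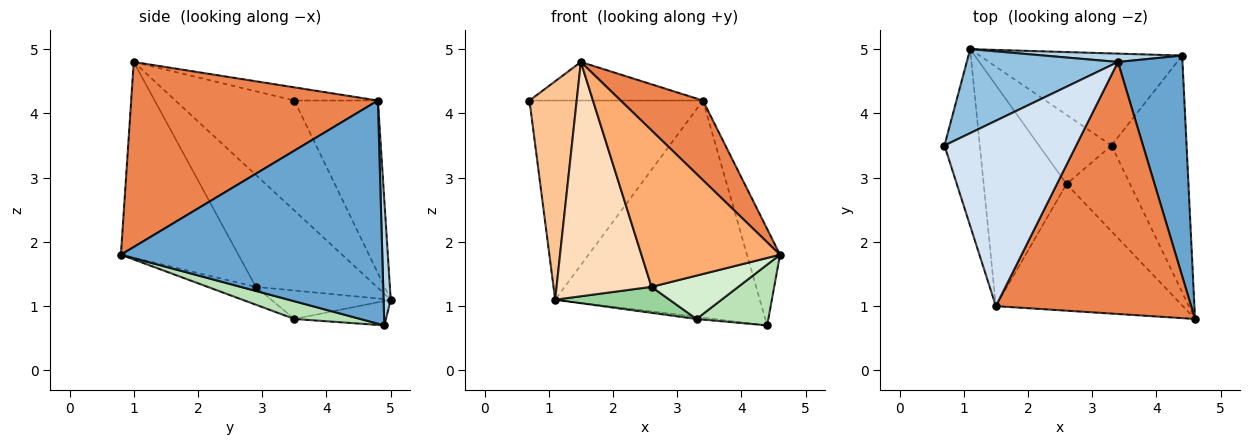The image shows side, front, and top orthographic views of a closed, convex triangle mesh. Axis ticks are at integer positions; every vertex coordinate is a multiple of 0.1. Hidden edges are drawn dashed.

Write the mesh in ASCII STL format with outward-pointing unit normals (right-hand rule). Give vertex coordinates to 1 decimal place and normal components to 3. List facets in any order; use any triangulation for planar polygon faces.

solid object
 facet normal 0.954 0.121 0.276
  outer loop
   vertex 3.4 4.8 4.2
   vertex 4.6 0.8 1.8
   vertex 4.4 4.9 0.7
  endloop
 endfacet
 facet normal -0.406 0.842 0.355
  outer loop
   vertex 3.4 4.8 4.2
   vertex 1.1 5.0 1.1
   vertex 0.7 3.5 4.2
  endloop
 endfacet
 facet normal 0.035 0.999 0.039
  outer loop
   vertex 3.4 4.8 4.2
   vertex 4.4 4.9 0.7
   vertex 1.1 5.0 1.1
  endloop
 endfacet
 facet normal -0.098 0.203 0.974
  outer loop
   vertex 1.5 1.0 4.8
   vertex 3.4 4.8 4.2
   vertex 0.7 3.5 4.2
  endloop
 endfacet
 facet normal 0.670 -0.223 0.708
  outer loop
   vertex 1.5 1.0 4.8
   vertex 4.6 0.8 1.8
   vertex 3.4 4.8 4.2
  endloop
 endfacet
 facet normal -0.550 -0.649 -0.525
  outer loop
   vertex 1.5 1.0 4.8
   vertex 2.6 2.9 1.3
   vertex 4.6 0.8 1.8
  endloop
 endfacet
 facet normal -0.891 -0.354 -0.286
  outer loop
   vertex 1.5 1.0 4.8
   vertex 0.7 3.5 4.2
   vertex 1.1 5.0 1.1
  endloop
 endfacet
 facet normal -0.680 -0.533 -0.503
  outer loop
   vertex 1.5 1.0 4.8
   vertex 1.1 5.0 1.1
   vertex 2.6 2.9 1.3
  endloop
 endfacet
 facet normal -0.120 0.023 -0.993
  outer loop
   vertex 3.3 3.5 0.8
   vertex 1.1 5.0 1.1
   vertex 4.4 4.9 0.7
  endloop
 endfacet
 facet normal -0.345 -0.330 -0.879
  outer loop
   vertex 3.3 3.5 0.8
   vertex 2.6 2.9 1.3
   vertex 1.1 5.0 1.1
  endloop
 endfacet
 facet normal 0.223 -0.242 -0.944
  outer loop
   vertex 3.3 3.5 0.8
   vertex 4.4 4.9 0.7
   vertex 4.6 0.8 1.8
  endloop
 endfacet
 facet normal -0.243 -0.438 -0.866
  outer loop
   vertex 3.3 3.5 0.8
   vertex 4.6 0.8 1.8
   vertex 2.6 2.9 1.3
  endloop
 endfacet
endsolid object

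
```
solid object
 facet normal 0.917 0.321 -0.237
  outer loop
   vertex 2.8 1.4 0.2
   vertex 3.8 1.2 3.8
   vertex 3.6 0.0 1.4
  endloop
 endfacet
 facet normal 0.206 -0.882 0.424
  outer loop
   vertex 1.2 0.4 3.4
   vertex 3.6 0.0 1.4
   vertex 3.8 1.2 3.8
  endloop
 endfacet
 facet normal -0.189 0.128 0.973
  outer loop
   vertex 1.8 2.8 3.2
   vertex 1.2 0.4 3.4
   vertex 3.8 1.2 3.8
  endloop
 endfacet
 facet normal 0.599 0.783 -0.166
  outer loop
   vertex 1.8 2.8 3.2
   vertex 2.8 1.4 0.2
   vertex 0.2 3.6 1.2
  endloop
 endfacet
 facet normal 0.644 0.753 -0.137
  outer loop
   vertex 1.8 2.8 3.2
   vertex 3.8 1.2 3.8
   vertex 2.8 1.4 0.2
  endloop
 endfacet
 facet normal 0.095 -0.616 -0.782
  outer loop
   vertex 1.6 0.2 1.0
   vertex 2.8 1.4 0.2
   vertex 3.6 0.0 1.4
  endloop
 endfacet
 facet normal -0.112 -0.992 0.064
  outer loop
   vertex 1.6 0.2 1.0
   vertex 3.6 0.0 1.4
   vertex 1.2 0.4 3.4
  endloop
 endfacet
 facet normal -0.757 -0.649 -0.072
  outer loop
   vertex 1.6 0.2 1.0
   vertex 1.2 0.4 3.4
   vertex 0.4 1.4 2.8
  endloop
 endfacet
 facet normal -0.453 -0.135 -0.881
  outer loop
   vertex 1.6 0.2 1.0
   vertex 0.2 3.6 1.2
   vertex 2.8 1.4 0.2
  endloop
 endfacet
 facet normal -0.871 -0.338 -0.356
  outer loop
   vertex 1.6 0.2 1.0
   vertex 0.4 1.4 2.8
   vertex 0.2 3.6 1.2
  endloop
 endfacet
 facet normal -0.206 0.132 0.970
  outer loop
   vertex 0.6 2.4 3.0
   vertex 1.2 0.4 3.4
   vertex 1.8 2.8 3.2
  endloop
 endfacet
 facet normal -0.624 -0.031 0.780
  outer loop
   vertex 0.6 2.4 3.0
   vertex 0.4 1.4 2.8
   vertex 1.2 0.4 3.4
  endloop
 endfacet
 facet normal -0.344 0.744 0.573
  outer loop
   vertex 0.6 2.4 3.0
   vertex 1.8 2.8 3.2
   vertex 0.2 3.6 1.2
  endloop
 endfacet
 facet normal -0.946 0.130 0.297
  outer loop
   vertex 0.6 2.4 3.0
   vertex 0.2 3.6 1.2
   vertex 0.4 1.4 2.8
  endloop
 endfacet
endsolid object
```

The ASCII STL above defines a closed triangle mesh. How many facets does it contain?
14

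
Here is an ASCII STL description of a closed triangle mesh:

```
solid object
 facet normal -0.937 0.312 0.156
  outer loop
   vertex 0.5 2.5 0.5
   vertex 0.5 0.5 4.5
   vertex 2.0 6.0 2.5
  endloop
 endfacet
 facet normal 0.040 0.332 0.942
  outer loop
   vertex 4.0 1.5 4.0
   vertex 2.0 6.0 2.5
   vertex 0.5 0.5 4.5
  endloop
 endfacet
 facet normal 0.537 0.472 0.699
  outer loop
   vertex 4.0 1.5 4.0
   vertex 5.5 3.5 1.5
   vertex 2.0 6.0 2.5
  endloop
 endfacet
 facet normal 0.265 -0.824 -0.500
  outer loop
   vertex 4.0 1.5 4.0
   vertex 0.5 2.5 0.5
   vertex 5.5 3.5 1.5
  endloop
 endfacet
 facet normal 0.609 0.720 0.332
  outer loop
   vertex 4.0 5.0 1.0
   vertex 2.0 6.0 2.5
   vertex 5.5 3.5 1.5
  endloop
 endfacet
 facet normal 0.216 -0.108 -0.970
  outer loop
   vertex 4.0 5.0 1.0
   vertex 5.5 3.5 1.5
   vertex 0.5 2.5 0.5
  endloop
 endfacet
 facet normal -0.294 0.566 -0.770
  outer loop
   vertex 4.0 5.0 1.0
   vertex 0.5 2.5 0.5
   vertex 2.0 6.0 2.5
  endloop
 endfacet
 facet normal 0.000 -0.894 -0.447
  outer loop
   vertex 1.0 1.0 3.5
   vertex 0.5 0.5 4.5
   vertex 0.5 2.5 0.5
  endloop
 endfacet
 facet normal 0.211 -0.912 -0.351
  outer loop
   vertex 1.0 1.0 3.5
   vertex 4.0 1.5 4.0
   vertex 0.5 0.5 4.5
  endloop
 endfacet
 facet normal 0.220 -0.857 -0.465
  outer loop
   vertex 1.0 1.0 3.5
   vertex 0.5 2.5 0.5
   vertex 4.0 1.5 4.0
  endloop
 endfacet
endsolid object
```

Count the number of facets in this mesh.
10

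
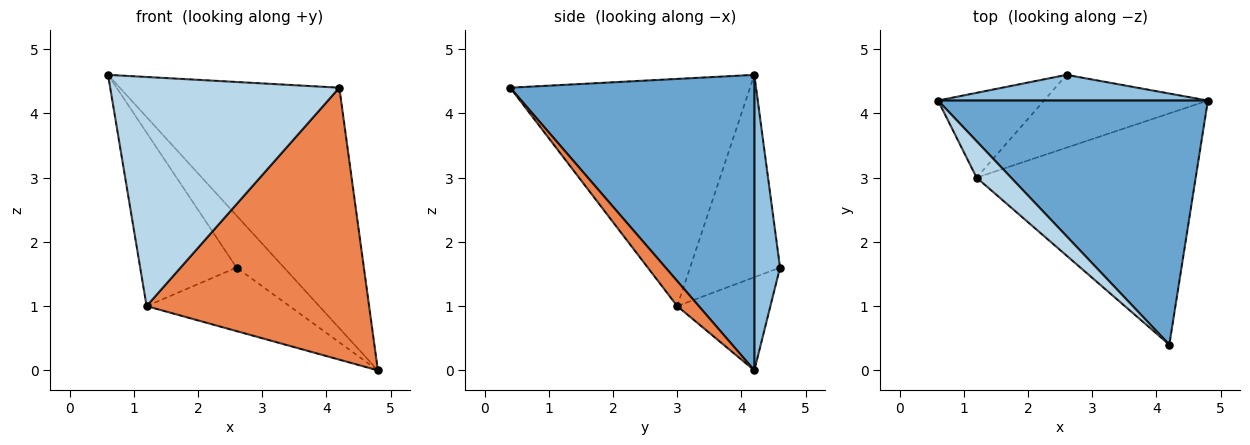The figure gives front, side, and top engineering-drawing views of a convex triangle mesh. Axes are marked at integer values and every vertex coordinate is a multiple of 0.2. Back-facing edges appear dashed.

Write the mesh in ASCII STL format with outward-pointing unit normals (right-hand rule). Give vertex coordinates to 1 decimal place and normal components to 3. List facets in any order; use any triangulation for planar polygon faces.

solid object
 facet normal 0.615 0.553 0.562
  outer loop
   vertex 4.2 0.4 4.4
   vertex 4.8 4.2 0.0
   vertex 0.6 4.2 4.6
  endloop
 endfacet
 facet normal 0.437 0.807 0.399
  outer loop
   vertex 2.6 4.6 1.6
   vertex 0.6 4.2 4.6
   vertex 4.8 4.2 0.0
  endloop
 endfacet
 facet normal -0.719 -0.687 0.109
  outer loop
   vertex 1.2 3.0 1.0
   vertex 4.2 0.4 4.4
   vertex 0.6 4.2 4.6
  endloop
 endfacet
 facet normal -0.643 0.688 -0.337
  outer loop
   vertex 1.2 3.0 1.0
   vertex 0.6 4.2 4.6
   vertex 2.6 4.6 1.6
  endloop
 endfacet
 facet normal 0.074 -0.760 -0.646
  outer loop
   vertex 1.2 3.0 1.0
   vertex 4.8 4.2 0.0
   vertex 4.2 0.4 4.4
  endloop
 endfacet
 facet normal -0.394 0.604 -0.693
  outer loop
   vertex 1.2 3.0 1.0
   vertex 2.6 4.6 1.6
   vertex 4.8 4.2 0.0
  endloop
 endfacet
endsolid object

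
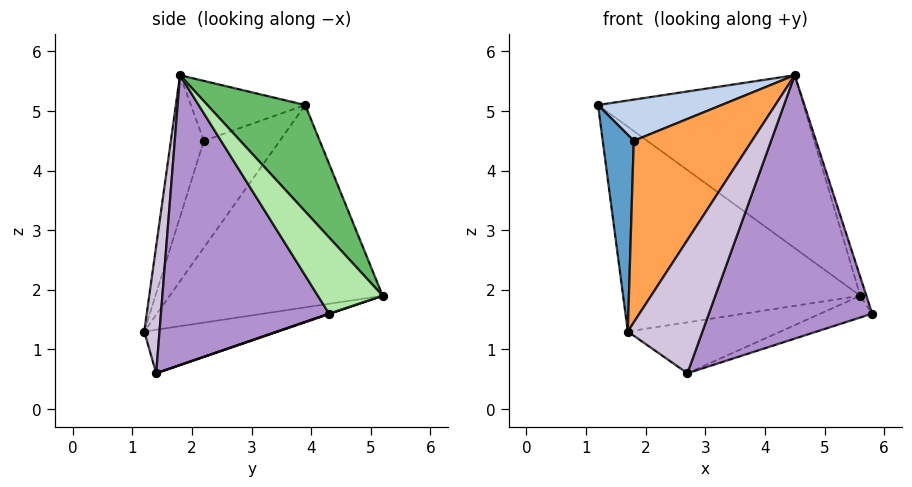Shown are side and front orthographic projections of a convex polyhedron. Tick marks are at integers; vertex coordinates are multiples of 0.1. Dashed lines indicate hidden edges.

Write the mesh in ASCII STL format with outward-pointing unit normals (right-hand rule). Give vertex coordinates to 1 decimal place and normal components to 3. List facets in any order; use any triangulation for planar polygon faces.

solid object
 facet normal -0.916 -0.375 0.146
  outer loop
   vertex 1.8 2.2 4.5
   vertex 1.2 3.9 5.1
   vertex 1.7 1.2 1.3
  endloop
 endfacet
 facet normal -0.395 -0.427 0.814
  outer loop
   vertex 1.8 2.2 4.5
   vertex 4.5 1.8 5.6
   vertex 1.2 3.9 5.1
  endloop
 endfacet
 facet normal -0.257 -0.920 0.296
  outer loop
   vertex 1.8 2.2 4.5
   vertex 1.7 1.2 1.3
   vertex 4.5 1.8 5.6
  endloop
 endfacet
 facet normal -0.569 0.633 -0.525
  outer loop
   vertex 5.6 5.2 1.9
   vertex 1.7 1.2 1.3
   vertex 1.2 3.9 5.1
  endloop
 endfacet
 facet normal 0.310 0.652 0.692
  outer loop
   vertex 5.6 5.2 1.9
   vertex 1.2 3.9 5.1
   vertex 4.5 1.8 5.6
  endloop
 endfacet
 facet normal 0.930 0.088 0.357
  outer loop
   vertex 5.6 5.2 1.9
   vertex 4.5 1.8 5.6
   vertex 5.8 4.3 1.6
  endloop
 endfacet
 facet normal 0.008 0.318 -0.948
  outer loop
   vertex 2.7 1.4 0.6
   vertex 5.6 5.2 1.9
   vertex 5.8 4.3 1.6
  endloop
 endfacet
 facet normal -0.533 0.608 -0.588
  outer loop
   vertex 2.7 1.4 0.6
   vertex 1.7 1.2 1.3
   vertex 5.6 5.2 1.9
  endloop
 endfacet
 facet normal 0.703 -0.683 -0.198
  outer loop
   vertex 2.7 1.4 0.6
   vertex 5.8 4.3 1.6
   vertex 4.5 1.8 5.6
  endloop
 endfacet
 facet normal 0.200 -0.980 0.006
  outer loop
   vertex 2.7 1.4 0.6
   vertex 4.5 1.8 5.6
   vertex 1.7 1.2 1.3
  endloop
 endfacet
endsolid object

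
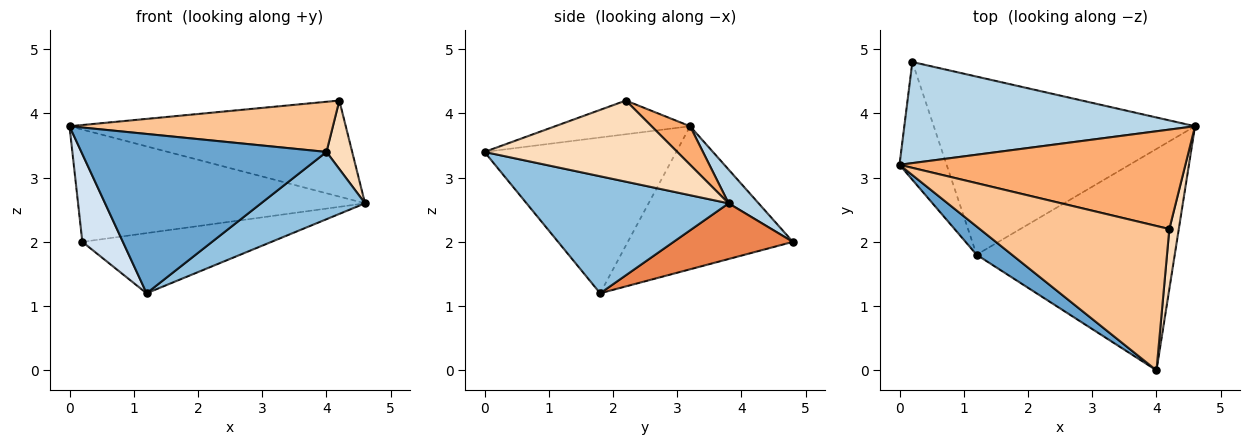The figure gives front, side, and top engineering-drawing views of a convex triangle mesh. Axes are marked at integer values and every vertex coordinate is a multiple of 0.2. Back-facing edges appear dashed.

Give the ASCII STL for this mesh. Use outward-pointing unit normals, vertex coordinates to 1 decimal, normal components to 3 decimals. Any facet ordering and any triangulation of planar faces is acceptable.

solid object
 facet normal -0.610 -0.780 0.138
  outer loop
   vertex 1.2 1.8 1.2
   vertex 4.0 0.0 3.4
   vertex 0.0 3.2 3.8
  endloop
 endfacet
 facet normal 0.492 -0.253 -0.833
  outer loop
   vertex 1.2 1.8 1.2
   vertex 4.6 3.8 2.6
   vertex 4.0 0.0 3.4
  endloop
 endfacet
 facet normal 0.077 0.741 0.667
  outer loop
   vertex 0.2 4.8 2.0
   vertex 0.0 3.2 3.8
   vertex 4.6 3.8 2.6
  endloop
 endfacet
 facet normal -0.925 -0.227 -0.305
  outer loop
   vertex 0.2 4.8 2.0
   vertex 1.2 1.8 1.2
   vertex 0.0 3.2 3.8
  endloop
 endfacet
 facet normal 0.198 0.314 -0.929
  outer loop
   vertex 0.2 4.8 2.0
   vertex 4.6 3.8 2.6
   vertex 1.2 1.8 1.2
  endloop
 endfacet
 facet normal 0.097 0.692 0.716
  outer loop
   vertex 4.2 2.2 4.2
   vertex 4.6 3.8 2.6
   vertex 0.0 3.2 3.8
  endloop
 endfacet
 facet normal -0.166 -0.324 0.932
  outer loop
   vertex 4.2 2.2 4.2
   vertex 0.0 3.2 3.8
   vertex 4.0 0.0 3.4
  endloop
 endfacet
 facet normal 0.985 -0.131 0.115
  outer loop
   vertex 4.2 2.2 4.2
   vertex 4.0 0.0 3.4
   vertex 4.6 3.8 2.6
  endloop
 endfacet
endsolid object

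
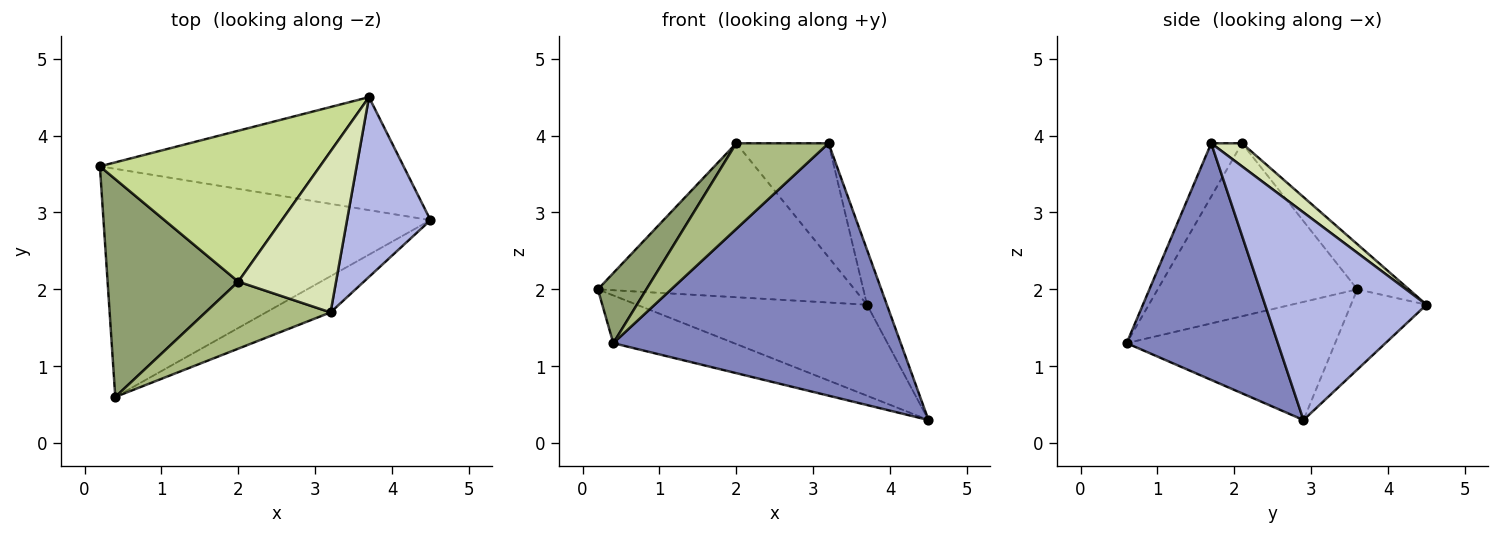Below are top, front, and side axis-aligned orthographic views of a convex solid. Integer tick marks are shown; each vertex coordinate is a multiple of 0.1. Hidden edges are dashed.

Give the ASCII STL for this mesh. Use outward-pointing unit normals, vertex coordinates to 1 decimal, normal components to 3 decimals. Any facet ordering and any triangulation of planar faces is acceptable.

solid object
 facet normal -0.333 0.193 -0.923
  outer loop
   vertex 0.4 0.6 1.3
   vertex 0.2 3.6 2.0
   vertex 4.5 2.9 0.3
  endloop
 endfacet
 facet normal 0.462 -0.878 -0.126
  outer loop
   vertex 3.2 1.7 3.9
   vertex 0.4 0.6 1.3
   vertex 4.5 2.9 0.3
  endloop
 endfacet
 facet normal -0.202 0.614 -0.763
  outer loop
   vertex 3.7 4.5 1.8
   vertex 4.5 2.9 0.3
   vertex 0.2 3.6 2.0
  endloop
 endfacet
 facet normal 0.922 0.113 0.371
  outer loop
   vertex 3.7 4.5 1.8
   vertex 3.2 1.7 3.9
   vertex 4.5 2.9 0.3
  endloop
 endfacet
 facet normal -0.783 -0.190 0.592
  outer loop
   vertex 2.0 2.1 3.9
   vertex 0.2 3.6 2.0
   vertex 0.4 0.6 1.3
  endloop
 endfacet
 facet normal -0.254 -0.762 0.596
  outer loop
   vertex 2.0 2.1 3.9
   vertex 0.4 0.6 1.3
   vertex 3.2 1.7 3.9
  endloop
 endfacet
 facet normal -0.142 0.707 0.693
  outer loop
   vertex 2.0 2.1 3.9
   vertex 3.7 4.5 1.8
   vertex 0.2 3.6 2.0
  endloop
 endfacet
 facet normal 0.189 0.567 0.801
  outer loop
   vertex 2.0 2.1 3.9
   vertex 3.2 1.7 3.9
   vertex 3.7 4.5 1.8
  endloop
 endfacet
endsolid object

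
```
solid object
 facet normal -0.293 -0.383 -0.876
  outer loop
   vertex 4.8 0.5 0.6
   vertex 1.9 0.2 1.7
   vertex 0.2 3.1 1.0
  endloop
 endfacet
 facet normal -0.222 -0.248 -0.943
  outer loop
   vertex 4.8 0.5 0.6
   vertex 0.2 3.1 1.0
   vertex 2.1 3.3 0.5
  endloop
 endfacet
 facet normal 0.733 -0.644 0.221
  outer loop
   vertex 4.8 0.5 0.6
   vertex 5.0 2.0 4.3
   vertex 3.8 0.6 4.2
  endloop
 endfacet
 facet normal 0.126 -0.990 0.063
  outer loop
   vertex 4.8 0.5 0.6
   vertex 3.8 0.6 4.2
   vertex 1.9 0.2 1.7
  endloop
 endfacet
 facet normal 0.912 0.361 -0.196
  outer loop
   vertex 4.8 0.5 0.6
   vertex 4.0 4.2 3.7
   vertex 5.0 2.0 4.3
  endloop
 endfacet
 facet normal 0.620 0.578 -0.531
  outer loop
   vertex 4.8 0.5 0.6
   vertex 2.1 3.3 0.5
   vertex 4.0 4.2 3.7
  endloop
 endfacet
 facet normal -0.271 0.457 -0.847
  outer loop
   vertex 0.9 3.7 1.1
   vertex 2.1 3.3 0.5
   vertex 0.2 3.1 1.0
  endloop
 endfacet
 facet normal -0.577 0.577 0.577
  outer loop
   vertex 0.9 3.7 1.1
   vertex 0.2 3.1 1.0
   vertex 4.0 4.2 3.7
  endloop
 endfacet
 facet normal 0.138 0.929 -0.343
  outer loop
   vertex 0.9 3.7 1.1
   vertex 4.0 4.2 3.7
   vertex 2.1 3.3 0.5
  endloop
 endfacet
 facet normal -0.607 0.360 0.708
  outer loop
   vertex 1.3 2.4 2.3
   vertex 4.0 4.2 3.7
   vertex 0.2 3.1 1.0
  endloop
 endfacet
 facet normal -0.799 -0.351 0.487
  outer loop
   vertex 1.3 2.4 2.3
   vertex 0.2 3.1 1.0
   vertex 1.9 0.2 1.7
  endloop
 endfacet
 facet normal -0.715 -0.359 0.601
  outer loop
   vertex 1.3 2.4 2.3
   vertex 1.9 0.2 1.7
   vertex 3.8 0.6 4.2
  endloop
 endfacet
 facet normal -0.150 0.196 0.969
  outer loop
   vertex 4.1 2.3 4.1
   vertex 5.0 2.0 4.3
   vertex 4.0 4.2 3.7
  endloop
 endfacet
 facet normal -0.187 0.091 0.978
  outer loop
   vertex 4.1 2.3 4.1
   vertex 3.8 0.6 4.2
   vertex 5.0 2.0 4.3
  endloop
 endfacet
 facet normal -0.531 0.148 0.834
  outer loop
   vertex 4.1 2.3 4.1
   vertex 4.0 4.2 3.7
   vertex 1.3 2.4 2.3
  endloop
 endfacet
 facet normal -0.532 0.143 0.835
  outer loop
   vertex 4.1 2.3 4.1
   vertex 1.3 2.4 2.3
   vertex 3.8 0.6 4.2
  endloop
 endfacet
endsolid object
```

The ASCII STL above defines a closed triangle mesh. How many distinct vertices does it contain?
10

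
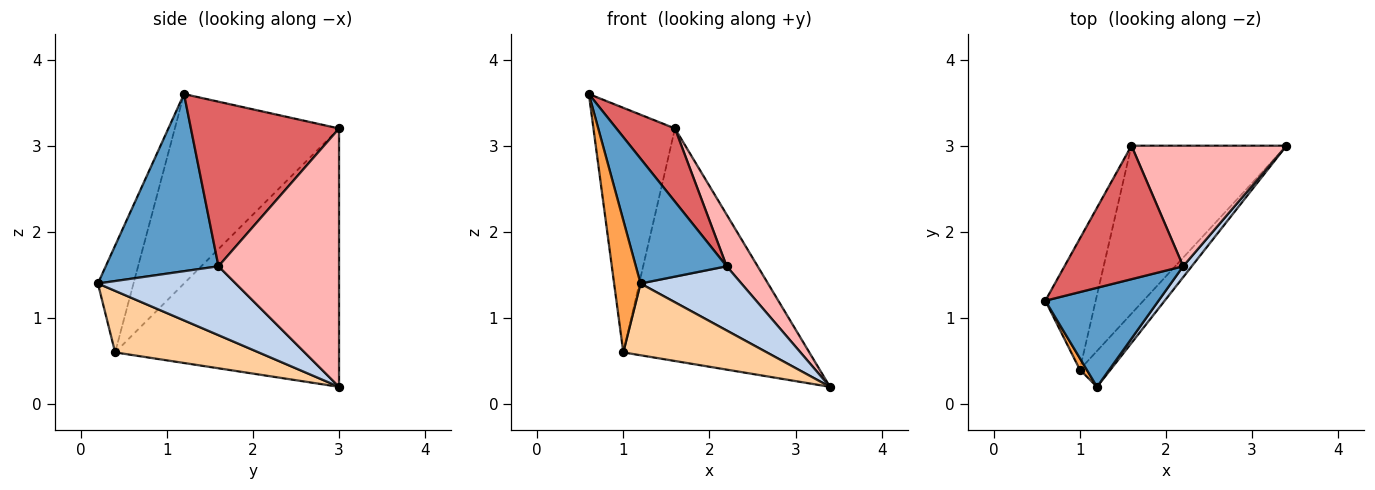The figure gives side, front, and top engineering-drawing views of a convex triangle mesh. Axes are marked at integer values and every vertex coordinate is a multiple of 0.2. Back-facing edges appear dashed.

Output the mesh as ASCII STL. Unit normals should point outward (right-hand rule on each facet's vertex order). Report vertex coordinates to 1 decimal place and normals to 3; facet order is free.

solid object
 facet normal 0.697 -0.562 0.445
  outer loop
   vertex 2.2 1.6 1.6
   vertex 0.6 1.2 3.6
   vertex 1.2 0.2 1.4
  endloop
 endfacet
 facet normal 0.803 -0.588 0.100
  outer loop
   vertex 2.2 1.6 1.6
   vertex 1.2 0.2 1.4
   vertex 3.4 3.0 0.2
  endloop
 endfacet
 facet normal -0.802 -0.595 0.052
  outer loop
   vertex 1.0 0.4 0.6
   vertex 1.2 0.2 1.4
   vertex 0.6 1.2 3.6
  endloop
 endfacet
 facet normal 0.667 -0.667 -0.333
  outer loop
   vertex 1.0 0.4 0.6
   vertex 3.4 3.0 0.2
   vertex 1.2 0.2 1.4
  endloop
 endfacet
 facet normal -0.871 0.433 -0.232
  outer loop
   vertex 1.6 3.0 3.2
   vertex 1.0 0.4 0.6
   vertex 0.6 1.2 3.6
  endloop
 endfacet
 facet normal -0.698 0.580 -0.419
  outer loop
   vertex 1.6 3.0 3.2
   vertex 3.4 3.0 0.2
   vertex 1.0 0.4 0.6
  endloop
 endfacet
 facet normal 0.772 -0.305 0.557
  outer loop
   vertex 1.6 3.0 3.2
   vertex 0.6 1.2 3.6
   vertex 2.2 1.6 1.6
  endloop
 endfacet
 facet normal 0.837 -0.215 0.502
  outer loop
   vertex 1.6 3.0 3.2
   vertex 2.2 1.6 1.6
   vertex 3.4 3.0 0.2
  endloop
 endfacet
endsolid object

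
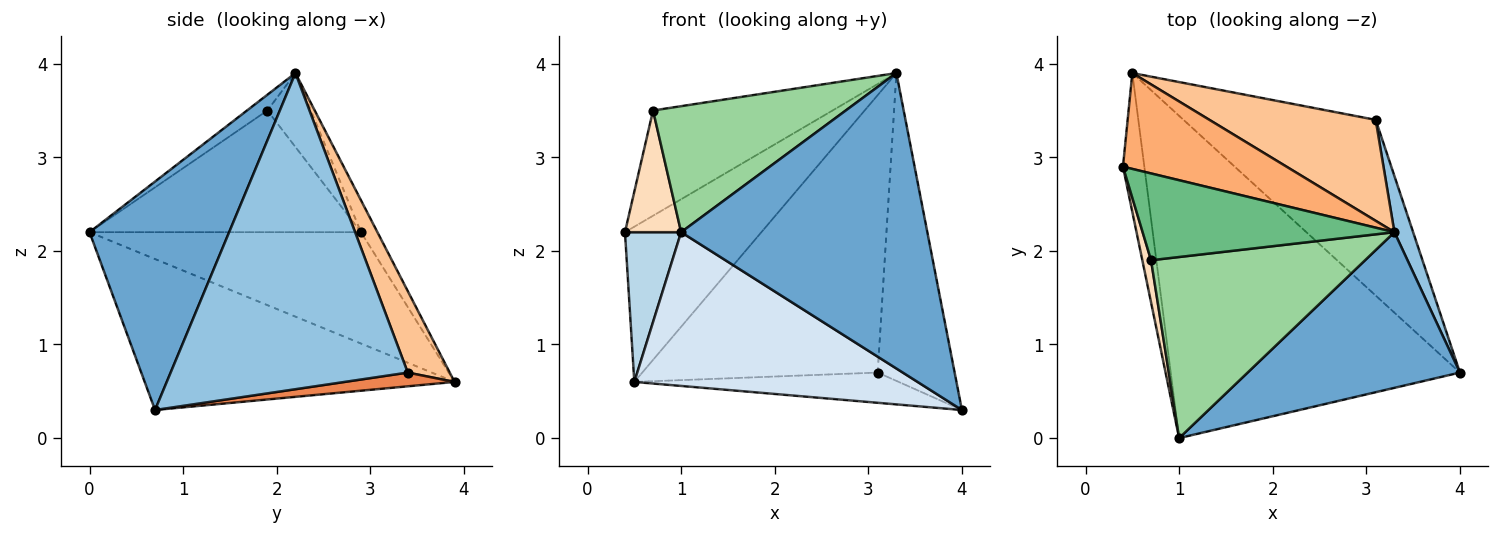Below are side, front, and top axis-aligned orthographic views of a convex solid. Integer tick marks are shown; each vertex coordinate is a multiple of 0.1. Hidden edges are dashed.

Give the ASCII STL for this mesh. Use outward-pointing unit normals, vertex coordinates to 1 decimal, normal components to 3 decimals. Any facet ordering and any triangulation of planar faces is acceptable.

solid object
 facet normal 0.448 -0.791 0.417
  outer loop
   vertex 3.3 2.2 3.9
   vertex 1.0 0.0 2.2
   vertex 4.0 0.7 0.3
  endloop
 endfacet
 facet normal 0.950 0.308 0.056
  outer loop
   vertex 3.1 3.4 0.7
   vertex 3.3 2.2 3.9
   vertex 4.0 0.7 0.3
  endloop
 endfacet
 facet normal -0.962 -0.199 -0.185
  outer loop
   vertex 0.5 3.9 0.6
   vertex 1.0 0.0 2.2
   vertex 0.4 2.9 2.2
  endloop
 endfacet
 facet normal -0.426 -0.390 -0.816
  outer loop
   vertex 0.5 3.9 0.6
   vertex 4.0 0.7 0.3
   vertex 1.0 0.0 2.2
  endloop
 endfacet
 facet normal 0.070 0.169 -0.983
  outer loop
   vertex 0.5 3.9 0.6
   vertex 3.1 3.4 0.7
   vertex 4.0 0.7 0.3
  endloop
 endfacet
 facet normal -0.102 0.846 0.523
  outer loop
   vertex 0.5 3.9 0.6
   vertex 0.4 2.9 2.2
   vertex 3.3 2.2 3.9
  endloop
 endfacet
 facet normal 0.165 0.927 0.337
  outer loop
   vertex 0.5 3.9 0.6
   vertex 3.3 2.2 3.9
   vertex 3.1 3.4 0.7
  endloop
 endfacet
 facet normal -0.977 -0.202 0.070
  outer loop
   vertex 0.7 1.9 3.5
   vertex 0.4 2.9 2.2
   vertex 1.0 0.0 2.2
  endloop
 endfacet
 facet normal -0.184 0.758 0.626
  outer loop
   vertex 0.7 1.9 3.5
   vertex 3.3 2.2 3.9
   vertex 0.4 2.9 2.2
  endloop
 endfacet
 facet normal -0.060 -0.570 0.819
  outer loop
   vertex 0.7 1.9 3.5
   vertex 1.0 0.0 2.2
   vertex 3.3 2.2 3.9
  endloop
 endfacet
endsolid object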